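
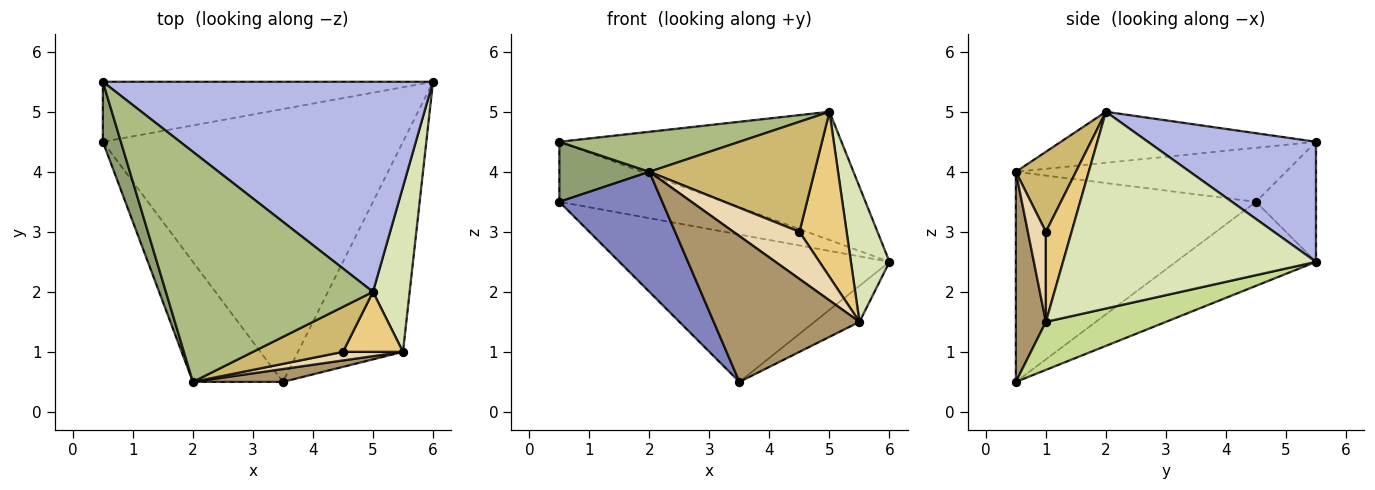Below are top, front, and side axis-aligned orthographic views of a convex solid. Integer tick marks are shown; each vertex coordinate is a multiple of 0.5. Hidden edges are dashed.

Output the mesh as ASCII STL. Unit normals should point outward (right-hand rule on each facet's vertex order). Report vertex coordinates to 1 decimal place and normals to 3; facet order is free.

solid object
 facet normal -0.239 0.461 -0.854
  outer loop
   vertex 3.5 0.5 0.5
   vertex 0.5 4.5 3.5
   vertex 6.0 5.5 2.5
  endloop
 endfacet
 facet normal -0.855 -0.367 -0.367
  outer loop
   vertex 2.0 0.5 4.0
   vertex 0.5 4.5 3.5
   vertex 3.5 0.5 0.5
  endloop
 endfacet
 facet normal -0.249 0.685 -0.685
  outer loop
   vertex 0.5 5.5 4.5
   vertex 6.0 5.5 2.5
   vertex 0.5 4.5 3.5
  endloop
 endfacet
 facet normal 0.296 0.498 0.815
  outer loop
   vertex 0.5 5.5 4.5
   vertex 5.0 2.0 5.0
   vertex 6.0 5.5 2.5
  endloop
 endfacet
 facet normal -0.905 -0.302 0.302
  outer loop
   vertex 0.5 5.5 4.5
   vertex 0.5 4.5 3.5
   vertex 2.0 0.5 4.0
  endloop
 endfacet
 facet normal -0.236 -0.167 0.957
  outer loop
   vertex 0.5 5.5 4.5
   vertex 2.0 0.5 4.0
   vertex 5.0 2.0 5.0
  endloop
 endfacet
 facet normal 0.411 0.154 -0.899
  outer loop
   vertex 5.5 1.0 1.5
   vertex 3.5 0.5 0.5
   vertex 6.0 5.5 2.5
  endloop
 endfacet
 facet normal 0.972 -0.148 0.181
  outer loop
   vertex 5.5 1.0 1.5
   vertex 6.0 5.5 2.5
   vertex 5.0 2.0 5.0
  endloop
 endfacet
 facet normal 0.201 -0.976 0.086
  outer loop
   vertex 5.5 1.0 1.5
   vertex 2.0 0.5 4.0
   vertex 3.5 0.5 0.5
  endloop
 endfacet
 facet normal 0.319 -0.877 0.359
  outer loop
   vertex 4.5 1.0 3.0
   vertex 5.0 2.0 5.0
   vertex 2.0 0.5 4.0
  endloop
 endfacet
 facet normal 0.456 -0.836 0.304
  outer loop
   vertex 4.5 1.0 3.0
   vertex 5.5 1.0 1.5
   vertex 5.0 2.0 5.0
  endloop
 endfacet
 facet normal 0.259 -0.950 0.173
  outer loop
   vertex 4.5 1.0 3.0
   vertex 2.0 0.5 4.0
   vertex 5.5 1.0 1.5
  endloop
 endfacet
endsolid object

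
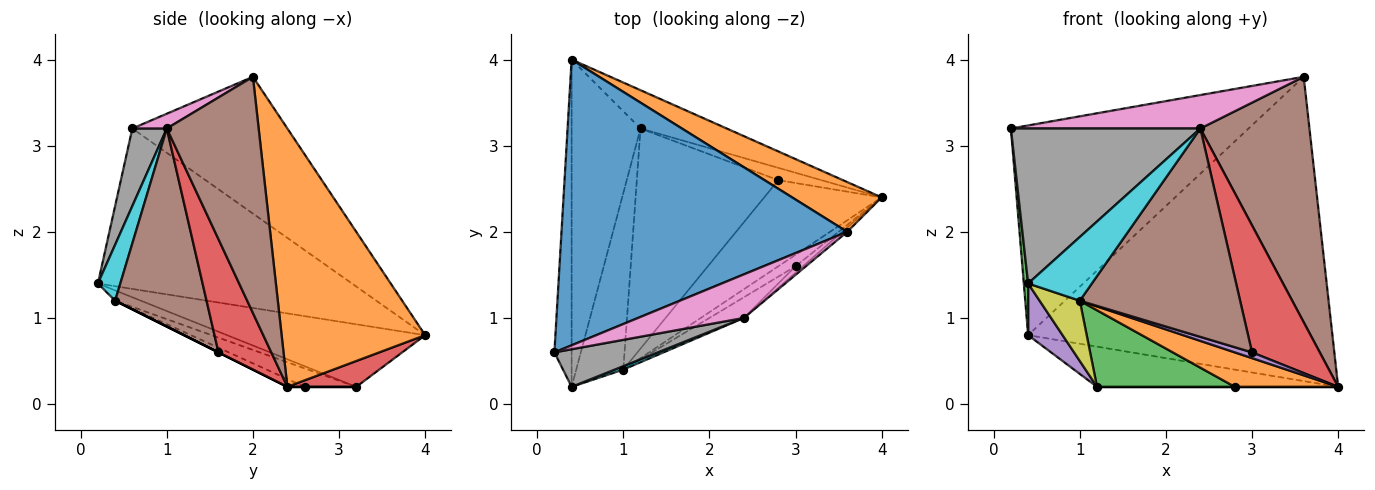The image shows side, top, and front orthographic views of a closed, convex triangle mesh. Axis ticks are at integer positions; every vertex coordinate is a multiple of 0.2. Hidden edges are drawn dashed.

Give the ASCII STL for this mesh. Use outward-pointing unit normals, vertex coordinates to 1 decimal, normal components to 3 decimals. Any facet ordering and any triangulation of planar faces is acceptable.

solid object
 facet normal -0.360 0.552 0.752
  outer loop
   vertex 3.6 2.0 3.8
   vertex 0.4 4.0 0.8
   vertex 0.2 0.6 3.2
  endloop
 endfacet
 facet normal 0.422 0.895 0.146
  outer loop
   vertex 3.6 2.0 3.8
   vertex 4.0 2.4 0.2
   vertex 0.4 4.0 0.8
  endloop
 endfacet
 facet normal -0.994 -0.017 -0.107
  outer loop
   vertex 0.4 0.2 1.4
   vertex 0.2 0.6 3.2
   vertex 0.4 4.0 0.8
  endloop
 endfacet
 facet normal 0.203 0.709 -0.675
  outer loop
   vertex 1.2 3.2 0.2
   vertex 0.4 4.0 0.8
   vertex 4.0 2.4 0.2
  endloop
 endfacet
 facet normal -0.668 -0.116 -0.735
  outer loop
   vertex 1.2 3.2 0.2
   vertex 0.4 0.2 1.4
   vertex 0.4 4.0 0.8
  endloop
 endfacet
 facet normal 0.644 -0.765 -0.013
  outer loop
   vertex 2.4 1.0 3.2
   vertex 4.0 2.4 0.2
   vertex 3.6 2.0 3.8
  endloop
 endfacet
 facet normal 0.110 -0.605 0.788
  outer loop
   vertex 2.4 1.0 3.2
   vertex 3.6 2.0 3.8
   vertex 0.2 0.6 3.2
  endloop
 endfacet
 facet normal 0.174 -0.957 0.232
  outer loop
   vertex 2.4 1.0 3.2
   vertex 0.2 0.6 3.2
   vertex 0.4 0.2 1.4
  endloop
 endfacet
 facet normal -0.203 -0.316 -0.927
  outer loop
   vertex 1.0 0.4 1.2
   vertex 0.4 0.2 1.4
   vertex 1.2 3.2 0.2
  endloop
 endfacet
 facet normal 0.331 -0.942 0.051
  outer loop
   vertex 1.0 0.4 1.2
   vertex 2.4 1.0 3.2
   vertex 0.4 0.2 1.4
  endloop
 endfacet
 facet normal 0.000 0.000 -1.000
  outer loop
   vertex 2.8 2.6 0.2
   vertex 1.2 3.2 0.2
   vertex 4.0 2.4 0.2
  endloop
 endfacet
 facet normal -0.062 -0.371 -0.927
  outer loop
   vertex 2.8 2.6 0.2
   vertex 4.0 2.4 0.2
   vertex 1.0 0.4 1.2
  endloop
 endfacet
 facet normal -0.122 -0.326 -0.937
  outer loop
   vertex 2.8 2.6 0.2
   vertex 1.0 0.4 1.2
   vertex 1.2 3.2 0.2
  endloop
 endfacet
 facet normal 0.614 -0.788 -0.040
  outer loop
   vertex 3.0 1.6 0.6
   vertex 4.0 2.4 0.2
   vertex 2.4 1.0 3.2
  endloop
 endfacet
 facet normal 0.000 -0.447 -0.894
  outer loop
   vertex 3.0 1.6 0.6
   vertex 1.0 0.4 1.2
   vertex 4.0 2.4 0.2
  endloop
 endfacet
 facet normal 0.494 -0.865 -0.086
  outer loop
   vertex 3.0 1.6 0.6
   vertex 2.4 1.0 3.2
   vertex 1.0 0.4 1.2
  endloop
 endfacet
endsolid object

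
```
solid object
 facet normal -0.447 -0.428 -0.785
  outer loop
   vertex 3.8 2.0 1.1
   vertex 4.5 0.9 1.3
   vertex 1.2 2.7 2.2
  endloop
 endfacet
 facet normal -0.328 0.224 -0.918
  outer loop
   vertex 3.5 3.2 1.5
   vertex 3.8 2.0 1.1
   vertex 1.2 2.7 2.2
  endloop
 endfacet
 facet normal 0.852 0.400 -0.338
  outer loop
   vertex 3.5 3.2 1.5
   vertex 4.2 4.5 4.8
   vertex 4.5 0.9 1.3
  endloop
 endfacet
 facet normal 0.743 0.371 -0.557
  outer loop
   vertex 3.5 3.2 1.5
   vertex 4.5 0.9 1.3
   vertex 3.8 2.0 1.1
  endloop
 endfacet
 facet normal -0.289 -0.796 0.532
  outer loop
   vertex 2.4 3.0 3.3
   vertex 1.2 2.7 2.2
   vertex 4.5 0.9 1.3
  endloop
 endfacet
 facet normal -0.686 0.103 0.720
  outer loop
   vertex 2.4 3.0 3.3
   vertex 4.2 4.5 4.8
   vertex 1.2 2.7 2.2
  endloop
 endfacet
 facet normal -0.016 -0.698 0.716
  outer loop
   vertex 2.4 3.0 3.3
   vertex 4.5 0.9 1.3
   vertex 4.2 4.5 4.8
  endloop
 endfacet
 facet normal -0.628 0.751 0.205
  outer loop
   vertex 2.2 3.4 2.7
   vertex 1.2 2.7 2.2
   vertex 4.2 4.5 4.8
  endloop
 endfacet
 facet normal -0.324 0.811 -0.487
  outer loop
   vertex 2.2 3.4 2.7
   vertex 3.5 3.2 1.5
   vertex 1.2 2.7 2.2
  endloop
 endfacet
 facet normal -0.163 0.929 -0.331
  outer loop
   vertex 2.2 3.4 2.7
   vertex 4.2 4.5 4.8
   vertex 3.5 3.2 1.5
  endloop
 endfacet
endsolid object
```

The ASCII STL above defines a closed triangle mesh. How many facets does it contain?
10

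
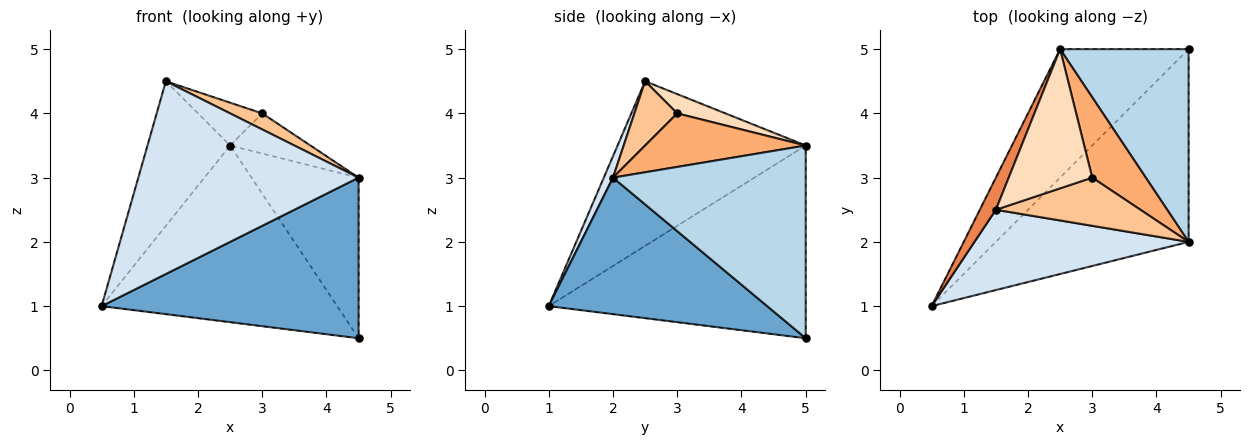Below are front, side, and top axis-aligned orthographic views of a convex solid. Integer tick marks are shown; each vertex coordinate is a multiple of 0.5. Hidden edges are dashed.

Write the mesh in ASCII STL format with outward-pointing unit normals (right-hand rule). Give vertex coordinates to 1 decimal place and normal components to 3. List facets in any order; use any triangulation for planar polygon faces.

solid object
 facet normal 0.478 -0.562 -0.675
  outer loop
   vertex 4.5 5.0 0.5
   vertex 4.5 2.0 3.0
   vertex 0.5 1.0 1.0
  endloop
 endfacet
 facet normal -0.662 0.606 -0.441
  outer loop
   vertex 4.5 5.0 0.5
   vertex 0.5 1.0 1.0
   vertex 2.5 5.0 3.5
  endloop
 endfacet
 facet normal 0.755 0.420 0.504
  outer loop
   vertex 4.5 5.0 0.5
   vertex 2.5 5.0 3.5
   vertex 4.5 2.0 3.0
  endloop
 endfacet
 facet normal 0.038 -0.922 0.384
  outer loop
   vertex 1.5 2.5 4.5
   vertex 0.5 1.0 1.0
   vertex 4.5 2.0 3.0
  endloop
 endfacet
 facet normal -0.912 0.400 0.089
  outer loop
   vertex 1.5 2.5 4.5
   vertex 2.5 5.0 3.5
   vertex 0.5 1.0 1.0
  endloop
 endfacet
 facet normal 0.667 0.333 0.667
  outer loop
   vertex 3.0 3.0 4.0
   vertex 4.5 2.0 3.0
   vertex 2.5 5.0 3.5
  endloop
 endfacet
 facet normal 0.389 -0.291 0.874
  outer loop
   vertex 3.0 3.0 4.0
   vertex 1.5 2.5 4.5
   vertex 4.5 2.0 3.0
  endloop
 endfacet
 facet normal 0.215 0.287 0.933
  outer loop
   vertex 3.0 3.0 4.0
   vertex 2.5 5.0 3.5
   vertex 1.5 2.5 4.5
  endloop
 endfacet
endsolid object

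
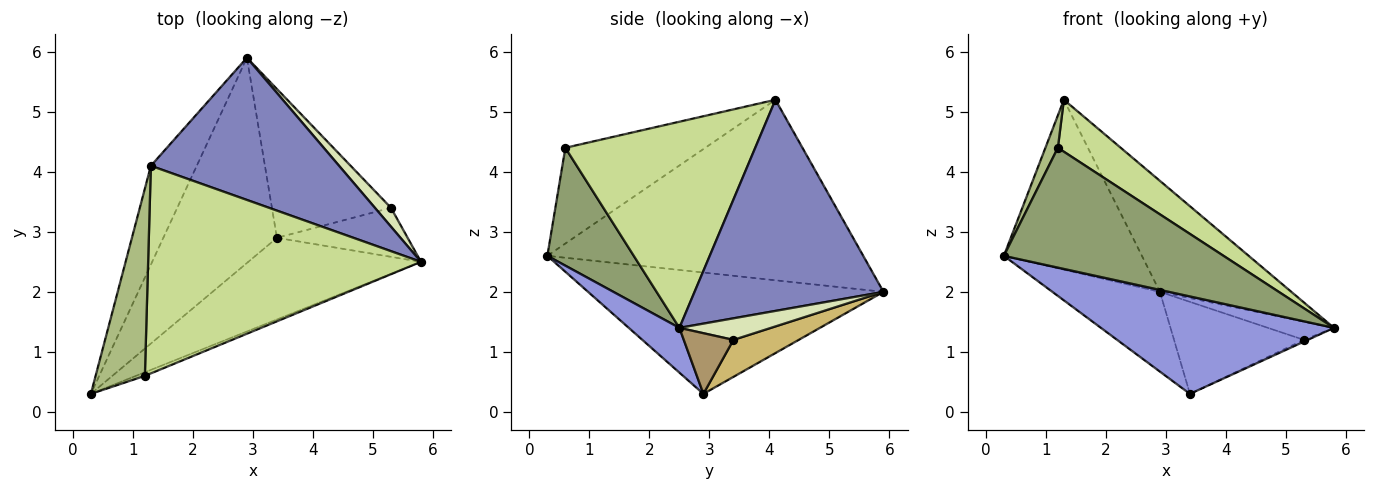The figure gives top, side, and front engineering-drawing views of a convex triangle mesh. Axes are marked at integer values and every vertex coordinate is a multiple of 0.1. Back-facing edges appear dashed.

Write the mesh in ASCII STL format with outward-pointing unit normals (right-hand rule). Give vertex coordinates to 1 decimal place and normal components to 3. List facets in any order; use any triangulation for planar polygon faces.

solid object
 facet normal -0.892 0.390 -0.227
  outer loop
   vertex 1.3 4.1 5.2
   vertex 2.9 5.9 2.0
   vertex 0.3 0.3 2.6
  endloop
 endfacet
 facet normal 0.663 0.461 0.590
  outer loop
   vertex 1.3 4.1 5.2
   vertex 5.8 2.5 1.4
   vertex 2.9 5.9 2.0
  endloop
 endfacet
 facet normal 0.164 -0.756 -0.633
  outer loop
   vertex 3.4 2.9 0.3
   vertex 5.8 2.5 1.4
   vertex 0.3 0.3 2.6
  endloop
 endfacet
 facet normal -0.705 0.257 -0.661
  outer loop
   vertex 3.4 2.9 0.3
   vertex 0.3 0.3 2.6
   vertex 2.9 5.9 2.0
  endloop
 endfacet
 facet normal 0.366 -0.930 -0.028
  outer loop
   vertex 1.2 0.6 4.4
   vertex 0.3 0.3 2.6
   vertex 5.8 2.5 1.4
  endloop
 endfacet
 facet normal -0.886 -0.079 0.456
  outer loop
   vertex 1.2 0.6 4.4
   vertex 1.3 4.1 5.2
   vertex 0.3 0.3 2.6
  endloop
 endfacet
 facet normal 0.591 -0.196 0.782
  outer loop
   vertex 1.2 0.6 4.4
   vertex 5.8 2.5 1.4
   vertex 1.3 4.1 5.2
  endloop
 endfacet
 facet normal 0.694 0.501 0.518
  outer loop
   vertex 5.3 3.4 1.2
   vertex 2.9 5.9 2.0
   vertex 5.8 2.5 1.4
  endloop
 endfacet
 facet normal 0.421 0.032 -0.907
  outer loop
   vertex 5.3 3.4 1.2
   vertex 5.8 2.5 1.4
   vertex 3.4 2.9 0.3
  endloop
 endfacet
 facet normal 0.256 0.509 -0.822
  outer loop
   vertex 5.3 3.4 1.2
   vertex 3.4 2.9 0.3
   vertex 2.9 5.9 2.0
  endloop
 endfacet
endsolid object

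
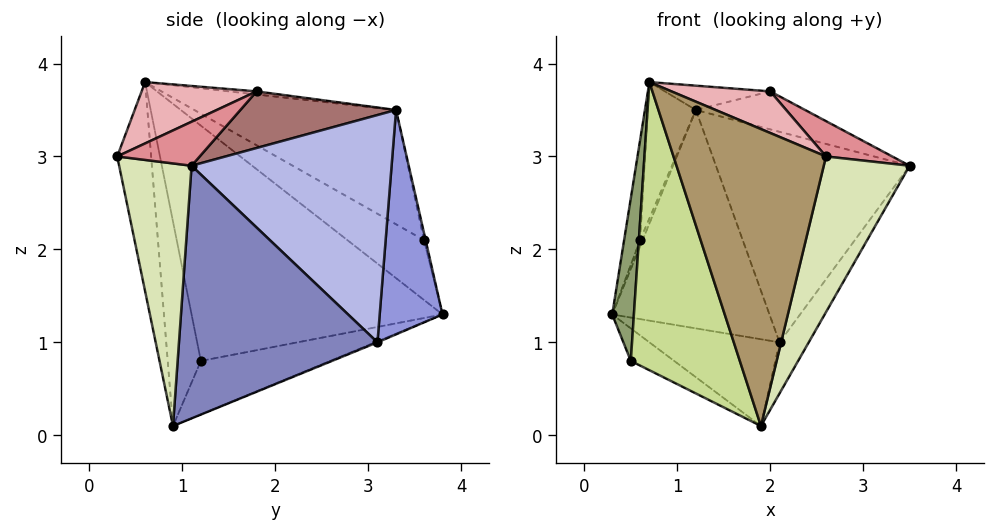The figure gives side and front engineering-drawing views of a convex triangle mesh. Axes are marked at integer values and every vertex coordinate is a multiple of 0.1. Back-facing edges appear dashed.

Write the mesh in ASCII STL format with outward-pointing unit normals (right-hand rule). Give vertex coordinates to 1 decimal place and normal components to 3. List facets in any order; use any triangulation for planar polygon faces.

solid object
 facet normal -0.007 0.379 -0.925
  outer loop
   vertex 2.1 3.1 1.0
   vertex 1.9 0.9 0.1
   vertex 0.3 3.8 1.3
  endloop
 endfacet
 facet normal 0.857 0.126 -0.499
  outer loop
   vertex 2.1 3.1 1.0
   vertex 3.5 1.1 2.9
   vertex 1.9 0.9 0.1
  endloop
 endfacet
 facet normal 0.370 0.927 0.059
  outer loop
   vertex 2.1 3.1 1.0
   vertex 0.3 3.8 1.3
   vertex 1.2 3.3 3.5
  endloop
 endfacet
 facet normal 0.704 0.682 0.199
  outer loop
   vertex 2.1 3.1 1.0
   vertex 1.2 3.3 3.5
   vertex 3.5 1.1 2.9
  endloop
 endfacet
 facet normal -0.995 -0.086 0.049
  outer loop
   vertex 0.5 1.2 0.8
   vertex 0.7 0.6 3.8
   vertex 0.3 3.8 1.3
  endloop
 endfacet
 facet normal -0.419 0.140 -0.897
  outer loop
   vertex 0.5 1.2 0.8
   vertex 0.3 3.8 1.3
   vertex 1.9 0.9 0.1
  endloop
 endfacet
 facet normal -0.287 -0.943 -0.169
  outer loop
   vertex 0.5 1.2 0.8
   vertex 1.9 0.9 0.1
   vertex 0.7 0.6 3.8
  endloop
 endfacet
 facet normal 0.615 -0.729 -0.299
  outer loop
   vertex 2.6 0.3 3.0
   vertex 1.9 0.9 0.1
   vertex 3.5 1.1 2.9
  endloop
 endfacet
 facet normal -0.215 -0.965 -0.148
  outer loop
   vertex 2.6 0.3 3.0
   vertex 0.7 0.6 3.8
   vertex 1.9 0.9 0.1
  endloop
 endfacet
 facet normal -0.903 0.189 0.386
  outer loop
   vertex 0.6 3.6 2.1
   vertex 0.3 3.8 1.3
   vertex 0.7 0.6 3.8
  endloop
 endfacet
 facet normal -0.512 0.768 0.384
  outer loop
   vertex 0.6 3.6 2.1
   vertex 1.2 3.3 3.5
   vertex 0.3 3.8 1.3
  endloop
 endfacet
 facet normal -0.881 0.210 0.423
  outer loop
   vertex 0.6 3.6 2.1
   vertex 0.7 0.6 3.8
   vertex 1.2 3.3 3.5
  endloop
 endfacet
 facet normal 0.570 0.400 0.718
  outer loop
   vertex 2.0 1.8 3.7
   vertex 3.5 1.1 2.9
   vertex 1.2 3.3 3.5
  endloop
 endfacet
 facet normal -0.031 0.116 0.993
  outer loop
   vertex 2.0 1.8 3.7
   vertex 1.2 3.3 3.5
   vertex 0.7 0.6 3.8
  endloop
 endfacet
 facet normal 0.347 -0.279 0.895
  outer loop
   vertex 2.0 1.8 3.7
   vertex 2.6 0.3 3.0
   vertex 3.5 1.1 2.9
  endloop
 endfacet
 facet normal 0.333 -0.286 0.898
  outer loop
   vertex 2.0 1.8 3.7
   vertex 0.7 0.6 3.8
   vertex 2.6 0.3 3.0
  endloop
 endfacet
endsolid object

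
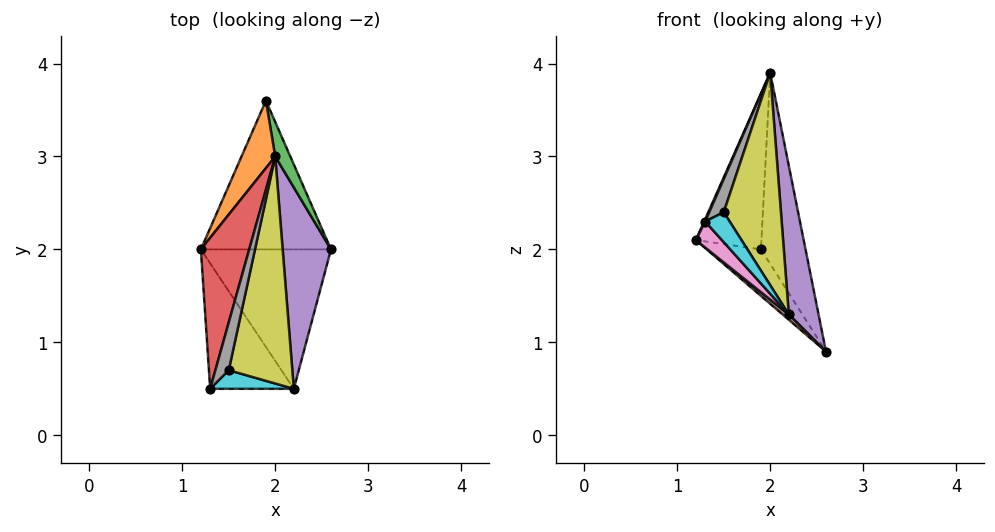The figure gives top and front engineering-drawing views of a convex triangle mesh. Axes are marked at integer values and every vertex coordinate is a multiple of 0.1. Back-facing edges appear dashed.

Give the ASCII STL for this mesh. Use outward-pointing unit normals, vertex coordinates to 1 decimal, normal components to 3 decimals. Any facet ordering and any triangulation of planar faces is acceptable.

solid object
 facet normal -0.633 0.231 -0.739
  outer loop
   vertex 1.9 3.6 2.0
   vertex 2.6 2.0 0.9
   vertex 1.2 2.0 2.1
  endloop
 endfacet
 facet normal -0.898 0.404 0.175
  outer loop
   vertex 2.0 3.0 3.9
   vertex 1.9 3.6 2.0
   vertex 1.2 2.0 2.1
  endloop
 endfacet
 facet normal 0.930 0.362 0.065
  outer loop
   vertex 2.0 3.0 3.9
   vertex 2.6 2.0 0.9
   vertex 1.9 3.6 2.0
  endloop
 endfacet
 facet normal -0.912 -0.006 0.409
  outer loop
   vertex 1.3 0.5 2.3
   vertex 2.0 3.0 3.9
   vertex 1.2 2.0 2.1
  endloop
 endfacet
 facet normal 0.950 -0.186 0.252
  outer loop
   vertex 2.2 0.5 1.3
   vertex 2.6 2.0 0.9
   vertex 2.0 3.0 3.9
  endloop
 endfacet
 facet normal -0.651 -0.029 -0.759
  outer loop
   vertex 2.2 0.5 1.3
   vertex 1.2 2.0 2.1
   vertex 2.6 2.0 0.9
  endloop
 endfacet
 facet normal -0.736 -0.137 -0.663
  outer loop
   vertex 2.2 0.5 1.3
   vertex 1.3 0.5 2.3
   vertex 1.2 2.0 2.1
  endloop
 endfacet
 facet normal 0.158 -0.563 0.811
  outer loop
   vertex 1.5 0.7 2.4
   vertex 2.0 3.0 3.9
   vertex 1.3 0.5 2.3
  endloop
 endfacet
 facet normal 0.690 -0.495 0.529
  outer loop
   vertex 1.5 0.7 2.4
   vertex 2.2 0.5 1.3
   vertex 2.0 3.0 3.9
  endloop
 endfacet
 facet normal 0.506 -0.733 0.455
  outer loop
   vertex 1.5 0.7 2.4
   vertex 1.3 0.5 2.3
   vertex 2.2 0.5 1.3
  endloop
 endfacet
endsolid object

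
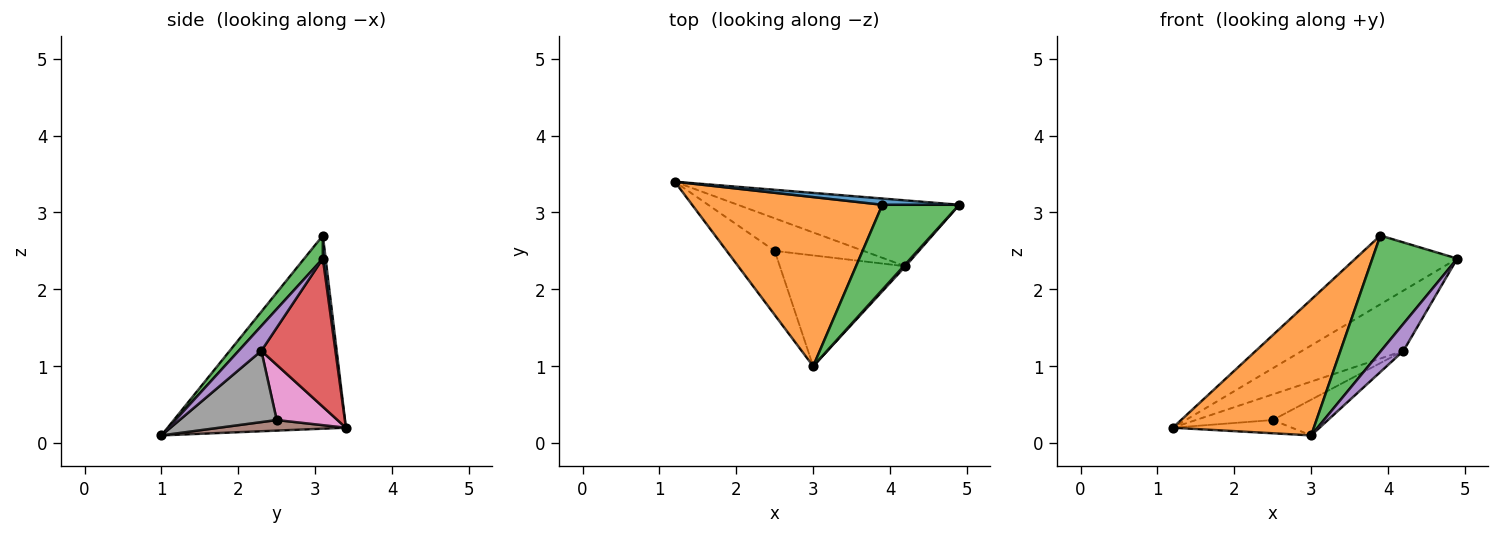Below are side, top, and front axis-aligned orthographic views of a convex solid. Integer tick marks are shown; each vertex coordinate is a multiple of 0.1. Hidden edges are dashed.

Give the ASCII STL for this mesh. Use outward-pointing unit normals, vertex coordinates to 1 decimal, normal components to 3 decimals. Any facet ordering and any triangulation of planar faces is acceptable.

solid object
 facet normal 0.027 0.996 0.090
  outer loop
   vertex 3.9 3.1 2.7
   vertex 4.9 3.1 2.4
   vertex 1.2 3.4 0.2
  endloop
 endfacet
 facet normal -0.621 -0.491 0.611
  outer loop
   vertex 3.9 3.1 2.7
   vertex 1.2 3.4 0.2
   vertex 3.0 1.0 0.1
  endloop
 endfacet
 facet normal 0.174 -0.795 0.581
  outer loop
   vertex 3.9 3.1 2.7
   vertex 3.0 1.0 0.1
   vertex 4.9 3.1 2.4
  endloop
 endfacet
 facet normal 0.443 0.605 -0.662
  outer loop
   vertex 4.2 2.3 1.2
   vertex 1.2 3.4 0.2
   vertex 4.9 3.1 2.4
  endloop
 endfacet
 facet normal 0.711 -0.701 0.052
  outer loop
   vertex 4.2 2.3 1.2
   vertex 4.9 3.1 2.4
   vertex 3.0 1.0 0.1
  endloop
 endfacet
 facet normal 0.211 0.198 -0.957
  outer loop
   vertex 2.5 2.5 0.3
   vertex 3.0 1.0 0.1
   vertex 1.2 3.4 0.2
  endloop
 endfacet
 facet normal 0.439 0.556 -0.706
  outer loop
   vertex 2.5 2.5 0.3
   vertex 1.2 3.4 0.2
   vertex 4.2 2.3 1.2
  endloop
 endfacet
 facet normal 0.475 0.270 -0.837
  outer loop
   vertex 2.5 2.5 0.3
   vertex 4.2 2.3 1.2
   vertex 3.0 1.0 0.1
  endloop
 endfacet
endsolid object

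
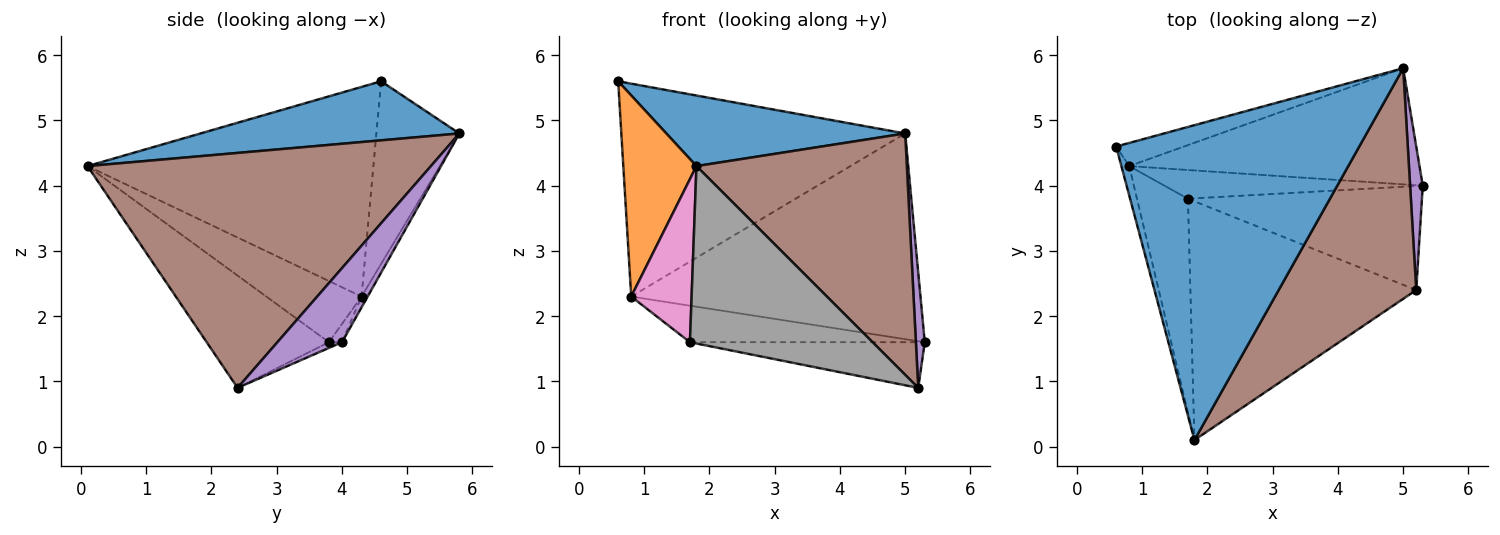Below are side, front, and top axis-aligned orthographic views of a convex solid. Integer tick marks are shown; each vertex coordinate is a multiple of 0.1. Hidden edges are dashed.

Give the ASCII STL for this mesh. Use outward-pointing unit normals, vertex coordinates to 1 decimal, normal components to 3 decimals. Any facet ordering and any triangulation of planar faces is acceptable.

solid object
 facet normal 0.231 -0.213 0.949
  outer loop
   vertex 5.0 5.8 4.8
   vertex 0.6 4.6 5.6
   vertex 1.8 0.1 4.3
  endloop
 endfacet
 facet normal -0.968 -0.248 -0.036
  outer loop
   vertex 0.8 4.3 2.3
   vertex 1.8 0.1 4.3
   vertex 0.6 4.6 5.6
  endloop
 endfacet
 facet normal -0.279 0.955 -0.104
  outer loop
   vertex 0.8 4.3 2.3
   vertex 0.6 4.6 5.6
   vertex 5.0 5.8 4.8
  endloop
 endfacet
 facet normal -0.018 0.871 -0.491
  outer loop
   vertex 0.8 4.3 2.3
   vertex 5.0 5.8 4.8
   vertex 5.3 4.0 1.6
  endloop
 endfacet
 facet normal 0.977 -0.134 0.167
  outer loop
   vertex 5.2 2.4 0.9
   vertex 5.3 4.0 1.6
   vertex 5.0 5.8 4.8
  endloop
 endfacet
 facet normal 0.763 -0.467 0.447
  outer loop
   vertex 5.2 2.4 0.9
   vertex 5.0 5.8 4.8
   vertex 1.8 0.1 4.3
  endloop
 endfacet
 facet normal -0.691 -0.438 -0.575
  outer loop
   vertex 1.7 3.8 1.6
   vertex 1.8 0.1 4.3
   vertex 0.8 4.3 2.3
  endloop
 endfacet
 facet normal -0.371 -0.554 -0.745
  outer loop
   vertex 1.7 3.8 1.6
   vertex 5.2 2.4 0.9
   vertex 1.8 0.1 4.3
  endloop
 endfacet
 facet normal -0.044 0.786 -0.617
  outer loop
   vertex 1.7 3.8 1.6
   vertex 0.8 4.3 2.3
   vertex 5.3 4.0 1.6
  endloop
 endfacet
 facet normal -0.022 0.402 -0.915
  outer loop
   vertex 1.7 3.8 1.6
   vertex 5.3 4.0 1.6
   vertex 5.2 2.4 0.9
  endloop
 endfacet
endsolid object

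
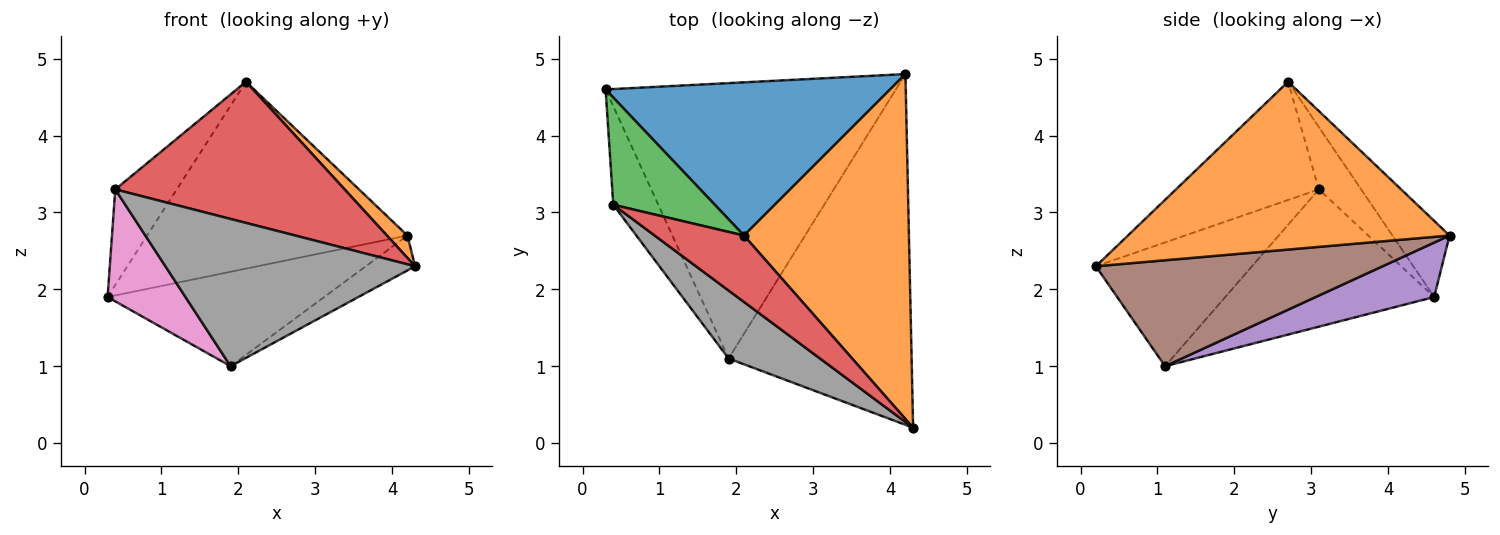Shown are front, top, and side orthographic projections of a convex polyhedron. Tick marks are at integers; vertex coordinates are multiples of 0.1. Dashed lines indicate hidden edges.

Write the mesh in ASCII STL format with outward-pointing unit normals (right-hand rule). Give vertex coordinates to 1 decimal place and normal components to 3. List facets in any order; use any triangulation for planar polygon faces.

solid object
 facet normal -0.167 0.763 0.625
  outer loop
   vertex 2.1 2.7 4.7
   vertex 4.2 4.8 2.7
   vertex 0.3 4.6 1.9
  endloop
 endfacet
 facet normal 0.712 -0.045 0.700
  outer loop
   vertex 2.1 2.7 4.7
   vertex 4.3 0.2 2.3
   vertex 4.2 4.8 2.7
  endloop
 endfacet
 facet normal -0.416 0.605 0.678
  outer loop
   vertex 0.4 3.1 3.3
   vertex 2.1 2.7 4.7
   vertex 0.3 4.6 1.9
  endloop
 endfacet
 facet normal -0.491 -0.788 0.371
  outer loop
   vertex 0.4 3.1 3.3
   vertex 4.3 0.2 2.3
   vertex 2.1 2.7 4.7
  endloop
 endfacet
 facet normal 0.175 0.319 -0.931
  outer loop
   vertex 1.9 1.1 1.0
   vertex 0.3 4.6 1.9
   vertex 4.2 4.8 2.7
  endloop
 endfacet
 facet normal 0.499 0.086 -0.862
  outer loop
   vertex 1.9 1.1 1.0
   vertex 4.2 4.8 2.7
   vertex 4.3 0.2 2.3
  endloop
 endfacet
 facet normal -0.896 -0.334 -0.294
  outer loop
   vertex 1.9 1.1 1.0
   vertex 0.4 3.1 3.3
   vertex 0.3 4.6 1.9
  endloop
 endfacet
 facet normal -0.494 -0.790 0.365
  outer loop
   vertex 1.9 1.1 1.0
   vertex 4.3 0.2 2.3
   vertex 0.4 3.1 3.3
  endloop
 endfacet
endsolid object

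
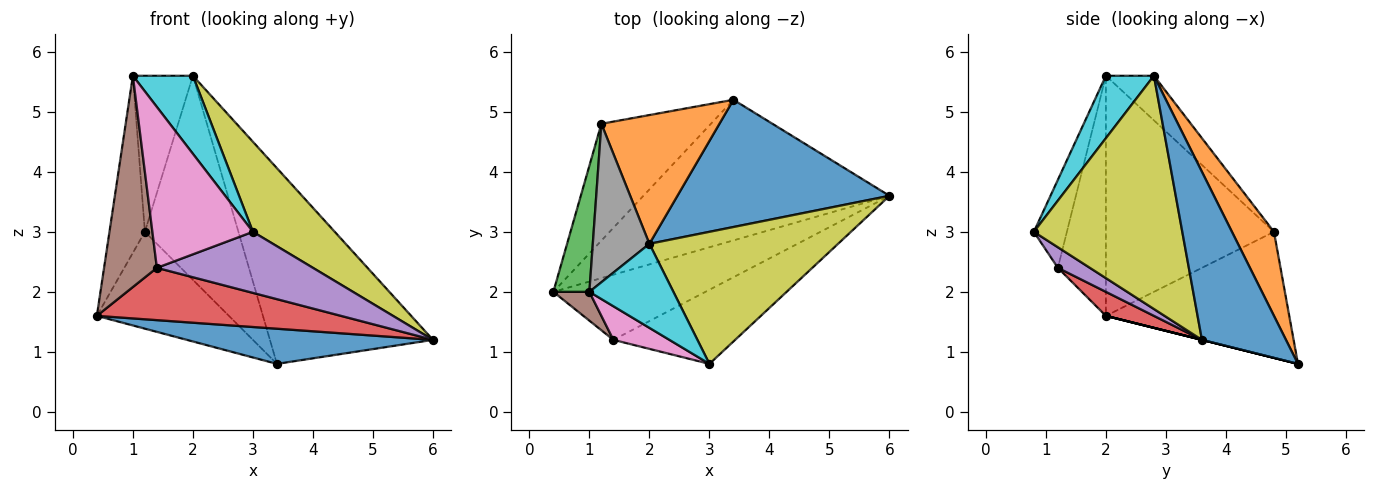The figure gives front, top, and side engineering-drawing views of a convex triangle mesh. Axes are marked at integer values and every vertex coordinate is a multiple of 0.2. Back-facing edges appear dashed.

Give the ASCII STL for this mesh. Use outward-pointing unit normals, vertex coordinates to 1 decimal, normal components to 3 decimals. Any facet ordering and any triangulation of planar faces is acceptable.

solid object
 facet normal 0.000 -0.243 -0.970
  outer loop
   vertex 3.4 5.2 0.8
   vertex 6.0 3.6 1.2
   vertex 0.4 2.0 1.6
  endloop
 endfacet
 facet normal -0.663 0.478 -0.576
  outer loop
   vertex 1.2 4.8 3.0
   vertex 3.4 5.2 0.8
   vertex 0.4 2.0 1.6
  endloop
 endfacet
 facet normal -0.968 0.204 0.145
  outer loop
   vertex 1.2 4.8 3.0
   vertex 0.4 2.0 1.6
   vertex 1.0 2.0 5.6
  endloop
 endfacet
 facet normal 0.122 -0.621 -0.774
  outer loop
   vertex 1.4 1.2 2.4
   vertex 0.4 2.0 1.6
   vertex 6.0 3.6 1.2
  endloop
 endfacet
 facet normal 0.129 -0.631 -0.765
  outer loop
   vertex 1.4 1.2 2.4
   vertex 6.0 3.6 1.2
   vertex 3.0 0.8 3.0
  endloop
 endfacet
 facet normal -0.669 -0.736 0.100
  outer loop
   vertex 1.4 1.2 2.4
   vertex 1.0 2.0 5.6
   vertex 0.4 2.0 1.6
  endloop
 endfacet
 facet normal -0.306 -0.932 0.195
  outer loop
   vertex 1.4 1.2 2.4
   vertex 3.0 0.8 3.0
   vertex 1.0 2.0 5.6
  endloop
 endfacet
 facet normal -0.489 0.612 0.621
  outer loop
   vertex 2.0 2.8 5.6
   vertex 1.2 4.8 3.0
   vertex 1.0 2.0 5.6
  endloop
 endfacet
 facet normal 0.715 -0.394 0.578
  outer loop
   vertex 2.0 2.8 5.6
   vertex 3.0 0.8 3.0
   vertex 6.0 3.6 1.2
  endloop
 endfacet
 facet normal 0.478 -0.598 0.644
  outer loop
   vertex 2.0 2.8 5.6
   vertex 1.0 2.0 5.6
   vertex 3.0 0.8 3.0
  endloop
 endfacet
 facet normal 0.397 0.770 0.500
  outer loop
   vertex 2.0 2.8 5.6
   vertex 6.0 3.6 1.2
   vertex 3.4 5.2 0.8
  endloop
 endfacet
 facet normal 0.355 0.791 0.499
  outer loop
   vertex 2.0 2.8 5.6
   vertex 3.4 5.2 0.8
   vertex 1.2 4.8 3.0
  endloop
 endfacet
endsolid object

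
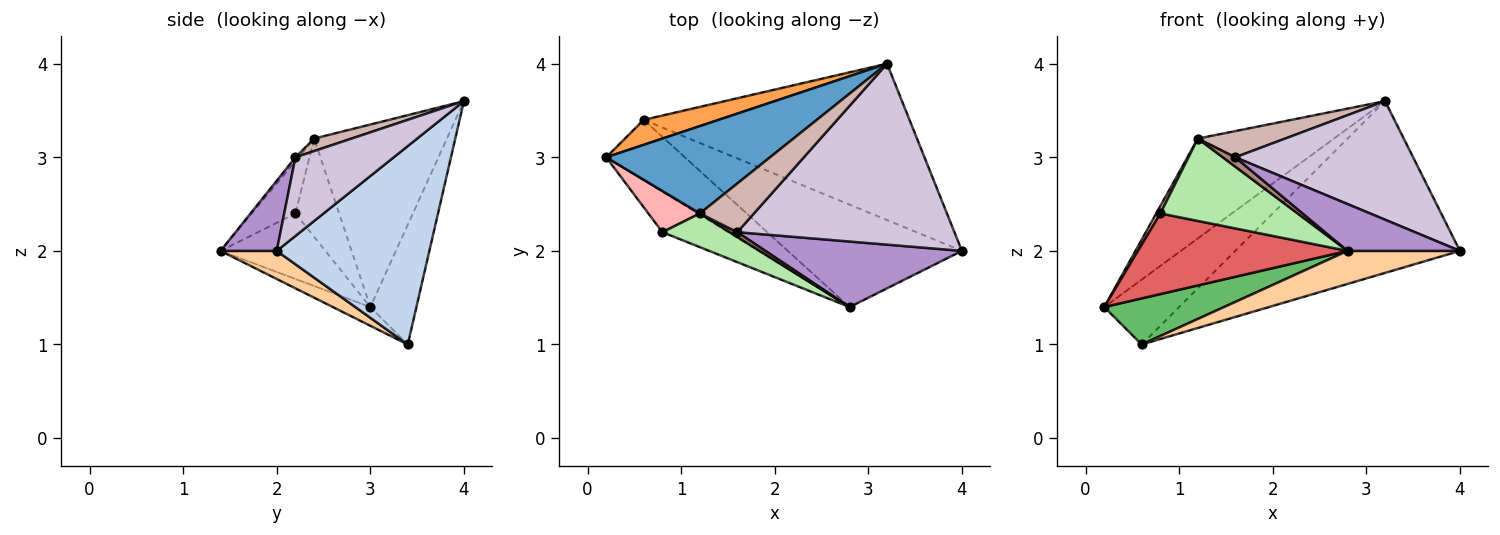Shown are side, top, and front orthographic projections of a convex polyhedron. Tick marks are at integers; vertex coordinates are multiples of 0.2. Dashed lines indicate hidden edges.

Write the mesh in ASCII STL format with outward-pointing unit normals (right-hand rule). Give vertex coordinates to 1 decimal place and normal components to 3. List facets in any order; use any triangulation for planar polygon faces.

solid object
 facet normal -0.592 0.607 0.531
  outer loop
   vertex 1.2 2.4 3.2
   vertex 3.2 4.0 3.6
   vertex 0.2 3.0 1.4
  endloop
 endfacet
 facet normal 0.449 0.661 -0.601
  outer loop
   vertex 0.6 3.4 1.0
   vertex 3.2 4.0 3.6
   vertex 4.0 2.0 2.0
  endloop
 endfacet
 facet normal -0.498 0.809 0.311
  outer loop
   vertex 0.6 3.4 1.0
   vertex 0.2 3.0 1.4
   vertex 3.2 4.0 3.6
  endloop
 endfacet
 facet normal 0.152 -0.303 -0.941
  outer loop
   vertex 0.6 3.4 1.0
   vertex 4.0 2.0 2.0
   vertex 2.8 1.4 2.0
  endloop
 endfacet
 facet normal -0.186 -0.595 -0.782
  outer loop
   vertex 0.6 3.4 1.0
   vertex 2.8 1.4 2.0
   vertex 0.2 3.0 1.4
  endloop
 endfacet
 facet normal -0.282 -0.888 0.363
  outer loop
   vertex 0.8 2.2 2.4
   vertex 2.8 1.4 2.0
   vertex 1.2 2.4 3.2
  endloop
 endfacet
 facet normal -0.408 -0.816 -0.408
  outer loop
   vertex 0.8 2.2 2.4
   vertex 0.2 3.0 1.4
   vertex 2.8 1.4 2.0
  endloop
 endfacet
 facet normal -0.883 -0.084 0.462
  outer loop
   vertex 0.8 2.2 2.4
   vertex 1.2 2.4 3.2
   vertex 0.2 3.0 1.4
  endloop
 endfacet
 facet normal 0.279 -0.558 0.781
  outer loop
   vertex 1.6 2.2 3.0
   vertex 2.8 1.4 2.0
   vertex 4.0 2.0 2.0
  endloop
 endfacet
 facet normal 0.290 -0.524 0.801
  outer loop
   vertex 1.6 2.2 3.0
   vertex 4.0 2.0 2.0
   vertex 3.2 4.0 3.6
  endloop
 endfacet
 facet normal -0.218 -0.873 0.436
  outer loop
   vertex 1.6 2.2 3.0
   vertex 1.2 2.4 3.2
   vertex 2.8 1.4 2.0
  endloop
 endfacet
 facet normal 0.199 -0.465 0.863
  outer loop
   vertex 1.6 2.2 3.0
   vertex 3.2 4.0 3.6
   vertex 1.2 2.4 3.2
  endloop
 endfacet
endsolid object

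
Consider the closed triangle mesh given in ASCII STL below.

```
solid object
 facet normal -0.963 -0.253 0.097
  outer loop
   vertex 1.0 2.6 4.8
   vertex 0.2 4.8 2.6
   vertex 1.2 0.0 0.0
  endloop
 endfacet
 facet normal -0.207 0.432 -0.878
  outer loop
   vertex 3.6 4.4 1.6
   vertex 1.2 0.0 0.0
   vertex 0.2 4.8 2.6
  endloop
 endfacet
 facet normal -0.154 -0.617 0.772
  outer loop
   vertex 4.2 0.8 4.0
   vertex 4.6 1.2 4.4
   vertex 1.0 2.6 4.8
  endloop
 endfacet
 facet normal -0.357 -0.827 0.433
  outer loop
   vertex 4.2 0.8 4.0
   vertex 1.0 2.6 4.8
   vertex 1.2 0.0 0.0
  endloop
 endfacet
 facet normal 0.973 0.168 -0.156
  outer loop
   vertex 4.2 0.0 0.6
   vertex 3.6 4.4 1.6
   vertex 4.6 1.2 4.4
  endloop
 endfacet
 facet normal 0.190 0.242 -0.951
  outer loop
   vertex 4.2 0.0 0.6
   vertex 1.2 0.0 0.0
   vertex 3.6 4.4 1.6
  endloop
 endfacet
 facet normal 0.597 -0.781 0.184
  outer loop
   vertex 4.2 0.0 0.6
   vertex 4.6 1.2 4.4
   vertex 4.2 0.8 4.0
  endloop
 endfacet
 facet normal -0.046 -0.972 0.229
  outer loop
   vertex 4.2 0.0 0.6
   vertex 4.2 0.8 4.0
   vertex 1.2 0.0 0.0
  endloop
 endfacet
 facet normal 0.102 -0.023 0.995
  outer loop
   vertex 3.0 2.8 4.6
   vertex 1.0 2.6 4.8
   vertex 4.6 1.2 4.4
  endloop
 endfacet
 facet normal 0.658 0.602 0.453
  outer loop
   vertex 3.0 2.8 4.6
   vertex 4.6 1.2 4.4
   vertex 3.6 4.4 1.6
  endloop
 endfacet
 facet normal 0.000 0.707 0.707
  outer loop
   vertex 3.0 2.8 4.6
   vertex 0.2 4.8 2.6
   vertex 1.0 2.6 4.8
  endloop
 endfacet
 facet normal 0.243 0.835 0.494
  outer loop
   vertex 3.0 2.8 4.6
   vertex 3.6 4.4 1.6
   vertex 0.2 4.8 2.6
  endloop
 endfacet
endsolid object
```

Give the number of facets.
12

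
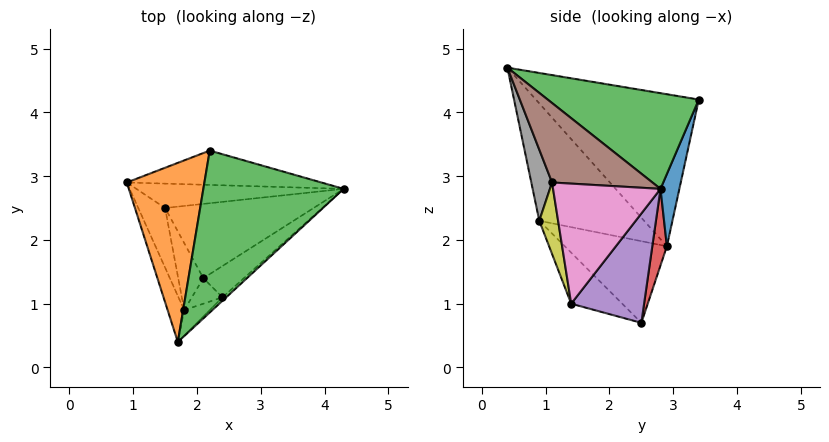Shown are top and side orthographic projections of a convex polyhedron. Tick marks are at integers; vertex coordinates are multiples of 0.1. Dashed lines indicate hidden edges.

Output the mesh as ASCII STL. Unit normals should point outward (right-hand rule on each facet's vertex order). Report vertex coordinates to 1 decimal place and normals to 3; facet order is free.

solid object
 facet normal 0.098 0.960 -0.264
  outer loop
   vertex 2.2 3.4 4.2
   vertex 4.3 2.8 2.8
   vertex 0.9 2.9 1.9
  endloop
 endfacet
 facet normal -0.869 0.219 0.444
  outer loop
   vertex 2.2 3.4 4.2
   vertex 0.9 2.9 1.9
   vertex 1.7 0.4 4.7
  endloop
 endfacet
 facet normal 0.563 0.044 0.825
  outer loop
   vertex 2.2 3.4 4.2
   vertex 1.7 0.4 4.7
   vertex 4.3 2.8 2.8
  endloop
 endfacet
 facet normal 0.100 0.958 -0.270
  outer loop
   vertex 1.5 2.5 0.7
   vertex 0.9 2.9 1.9
   vertex 4.3 2.8 2.8
  endloop
 endfacet
 facet normal 0.590 0.103 -0.801
  outer loop
   vertex 1.5 2.5 0.7
   vertex 4.3 2.8 2.8
   vertex 2.1 1.4 1.0
  endloop
 endfacet
 facet normal 0.666 -0.746 -0.031
  outer loop
   vertex 2.4 1.1 2.9
   vertex 4.3 2.8 2.8
   vertex 1.7 0.4 4.7
  endloop
 endfacet
 facet normal 0.644 -0.733 -0.218
  outer loop
   vertex 2.4 1.1 2.9
   vertex 2.1 1.4 1.0
   vertex 4.3 2.8 2.8
  endloop
 endfacet
 facet normal 0.455 -0.875 -0.163
  outer loop
   vertex 1.8 0.9 2.3
   vertex 2.4 1.1 2.9
   vertex 1.7 0.4 4.7
  endloop
 endfacet
 facet normal 0.493 -0.844 -0.211
  outer loop
   vertex 1.8 0.9 2.3
   vertex 2.1 1.4 1.0
   vertex 2.4 1.1 2.9
  endloop
 endfacet
 facet normal -0.895 -0.428 -0.126
  outer loop
   vertex 1.8 0.9 2.3
   vertex 1.7 0.4 4.7
   vertex 0.9 2.9 1.9
  endloop
 endfacet
 facet normal -0.853 -0.440 -0.280
  outer loop
   vertex 1.8 0.9 2.3
   vertex 0.9 2.9 1.9
   vertex 1.5 2.5 0.7
  endloop
 endfacet
 facet normal -0.766 -0.521 -0.377
  outer loop
   vertex 1.8 0.9 2.3
   vertex 1.5 2.5 0.7
   vertex 2.1 1.4 1.0
  endloop
 endfacet
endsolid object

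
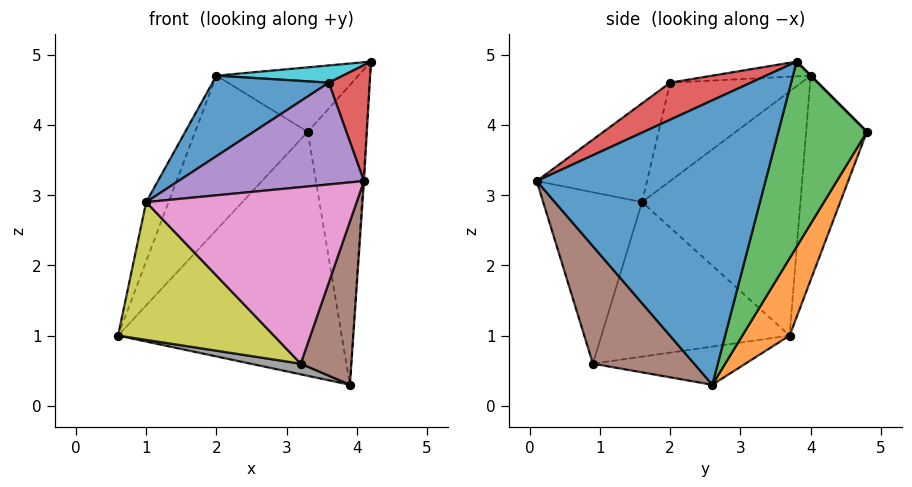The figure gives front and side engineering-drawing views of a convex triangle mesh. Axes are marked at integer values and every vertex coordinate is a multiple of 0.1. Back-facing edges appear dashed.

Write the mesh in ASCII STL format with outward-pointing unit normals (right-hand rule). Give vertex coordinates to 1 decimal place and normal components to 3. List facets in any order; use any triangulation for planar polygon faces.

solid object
 facet normal 0.998 0.003 -0.066
  outer loop
   vertex 3.9 2.6 0.3
   vertex 4.2 3.8 4.9
   vertex 4.1 0.1 3.2
  endloop
 endfacet
 facet normal 0.180 0.852 -0.491
  outer loop
   vertex 3.3 4.8 3.9
   vertex 3.9 2.6 0.3
   vertex 0.6 3.7 1.0
  endloop
 endfacet
 facet normal 0.818 0.541 -0.195
  outer loop
   vertex 3.3 4.8 3.9
   vertex 4.2 3.8 4.9
   vertex 3.9 2.6 0.3
  endloop
 endfacet
 facet normal 0.652 -0.331 0.682
  outer loop
   vertex 3.6 2.0 4.6
   vertex 4.1 0.1 3.2
   vertex 4.2 3.8 4.9
  endloop
 endfacet
 facet normal -0.364 -0.613 0.701
  outer loop
   vertex 3.6 2.0 4.6
   vertex 1.0 1.6 2.9
   vertex 4.1 0.1 3.2
  endloop
 endfacet
 facet normal 0.816 -0.408 -0.408
  outer loop
   vertex 3.2 0.9 0.6
   vertex 3.9 2.6 0.3
   vertex 4.1 0.1 3.2
  endloop
 endfacet
 facet normal -0.422 -0.897 -0.130
  outer loop
   vertex 3.2 0.9 0.6
   vertex 4.1 0.1 3.2
   vertex 1.0 1.6 2.9
  endloop
 endfacet
 facet normal -0.231 -0.076 -0.970
  outer loop
   vertex 3.2 0.9 0.6
   vertex 0.6 3.7 1.0
   vertex 3.9 2.6 0.3
  endloop
 endfacet
 facet normal -0.677 -0.561 -0.477
  outer loop
   vertex 3.2 0.9 0.6
   vertex 1.0 1.6 2.9
   vertex 0.6 3.7 1.0
  endloop
 endfacet
 facet normal -0.102 -0.131 0.986
  outer loop
   vertex 2.0 4.0 4.7
   vertex 3.6 2.0 4.6
   vertex 4.2 3.8 4.9
  endloop
 endfacet
 facet normal -0.456 -0.404 0.793
  outer loop
   vertex 2.0 4.0 4.7
   vertex 1.0 1.6 2.9
   vertex 3.6 2.0 4.6
  endloop
 endfacet
 facet normal 0.000 0.707 0.707
  outer loop
   vertex 2.0 4.0 4.7
   vertex 4.2 3.8 4.9
   vertex 3.3 4.8 3.9
  endloop
 endfacet
 facet normal -0.931 0.132 0.341
  outer loop
   vertex 2.0 4.0 4.7
   vertex 0.6 3.7 1.0
   vertex 1.0 1.6 2.9
  endloop
 endfacet
 facet normal -0.472 0.875 0.108
  outer loop
   vertex 2.0 4.0 4.7
   vertex 3.3 4.8 3.9
   vertex 0.6 3.7 1.0
  endloop
 endfacet
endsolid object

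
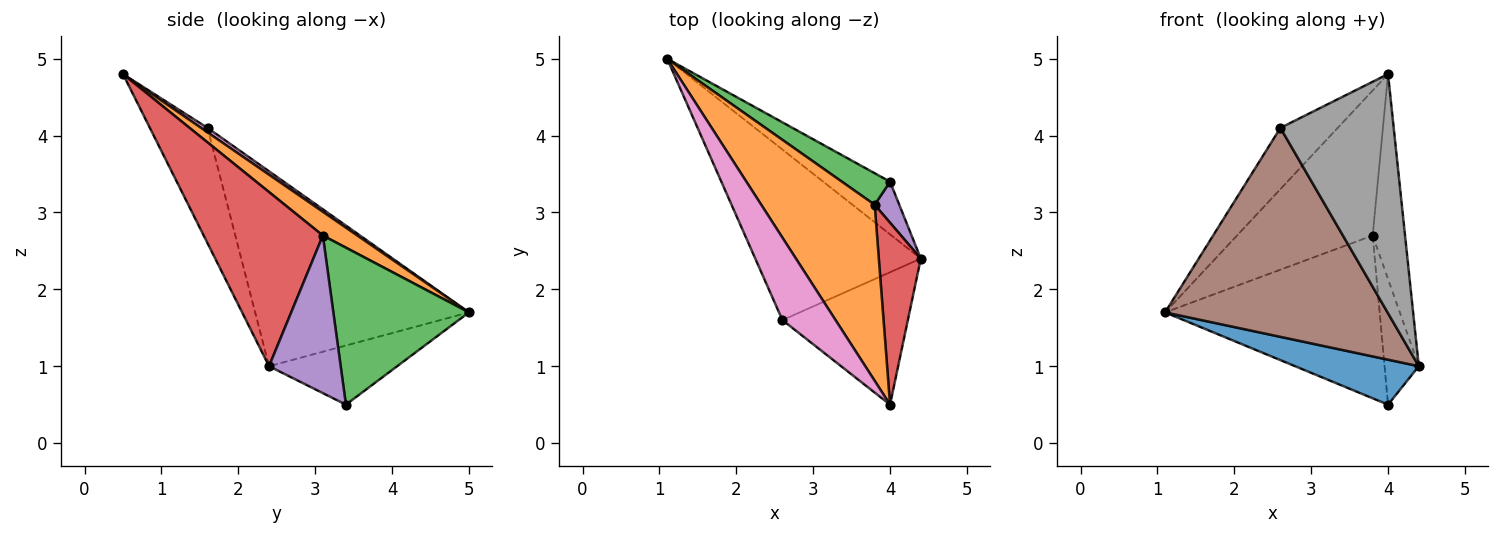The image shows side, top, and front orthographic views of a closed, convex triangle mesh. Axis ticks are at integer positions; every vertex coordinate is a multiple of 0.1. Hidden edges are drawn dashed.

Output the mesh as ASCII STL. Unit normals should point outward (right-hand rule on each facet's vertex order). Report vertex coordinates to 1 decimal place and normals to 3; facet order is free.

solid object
 facet normal -0.558 -0.539 -0.631
  outer loop
   vertex 4.0 3.4 0.5
   vertex 4.4 2.4 1.0
   vertex 1.1 5.0 1.7
  endloop
 endfacet
 facet normal 0.160 0.628 0.762
  outer loop
   vertex 3.8 3.1 2.7
   vertex 1.1 5.0 1.7
   vertex 4.0 0.5 4.8
  endloop
 endfacet
 facet normal 0.527 0.834 0.162
  outer loop
   vertex 3.8 3.1 2.7
   vertex 4.0 3.4 0.5
   vertex 1.1 5.0 1.7
  endloop
 endfacet
 facet normal 0.940 0.255 0.227
  outer loop
   vertex 3.8 3.1 2.7
   vertex 4.0 0.5 4.8
   vertex 4.4 2.4 1.0
  endloop
 endfacet
 facet normal 0.893 0.427 0.139
  outer loop
   vertex 3.8 3.1 2.7
   vertex 4.4 2.4 1.0
   vertex 4.0 3.4 0.5
  endloop
 endfacet
 facet normal -0.597 -0.621 -0.507
  outer loop
   vertex 2.6 1.6 4.1
   vertex 1.1 5.0 1.7
   vertex 4.4 2.4 1.0
  endloop
 endfacet
 facet normal 0.067 0.595 0.801
  outer loop
   vertex 2.6 1.6 4.1
   vertex 4.0 0.5 4.8
   vertex 1.1 5.0 1.7
  endloop
 endfacet
 facet normal -0.407 -0.799 -0.442
  outer loop
   vertex 2.6 1.6 4.1
   vertex 4.4 2.4 1.0
   vertex 4.0 0.5 4.8
  endloop
 endfacet
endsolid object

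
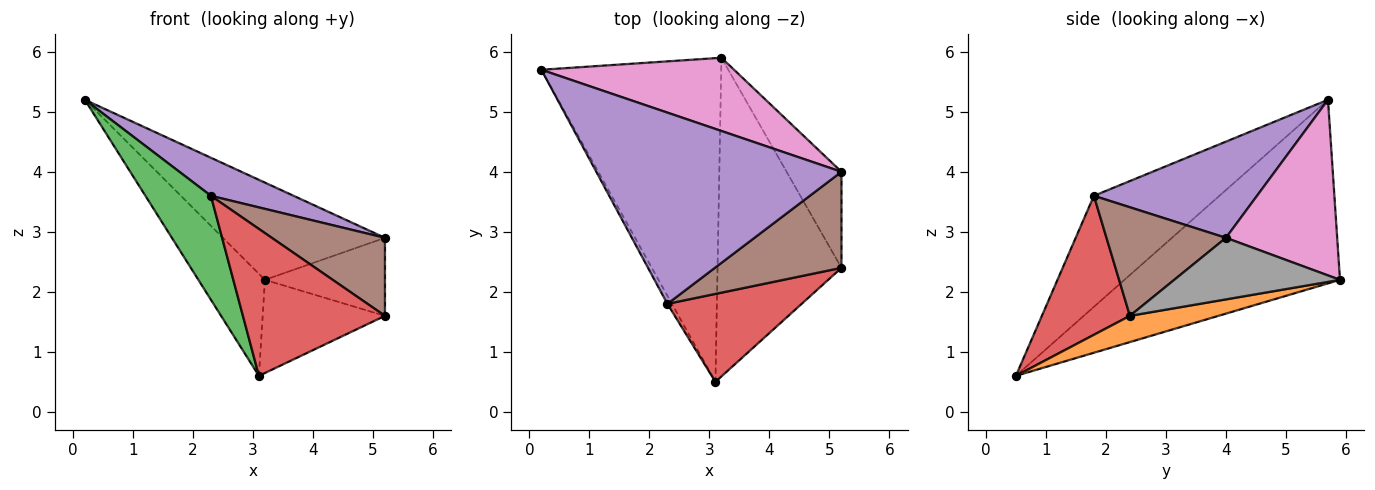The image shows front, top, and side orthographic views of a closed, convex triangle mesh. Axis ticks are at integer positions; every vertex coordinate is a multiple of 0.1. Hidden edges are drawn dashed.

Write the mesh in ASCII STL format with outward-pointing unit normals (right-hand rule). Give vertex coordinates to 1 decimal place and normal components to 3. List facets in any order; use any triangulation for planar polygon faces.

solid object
 facet normal -0.698 0.215 -0.683
  outer loop
   vertex 3.2 5.9 2.2
   vertex 3.1 0.5 0.6
   vertex 0.2 5.7 5.2
  endloop
 endfacet
 facet normal 0.199 0.275 -0.941
  outer loop
   vertex 3.2 5.9 2.2
   vertex 5.2 2.4 1.6
   vertex 3.1 0.5 0.6
  endloop
 endfacet
 facet normal -0.886 -0.462 -0.036
  outer loop
   vertex 2.3 1.8 3.6
   vertex 0.2 5.7 5.2
   vertex 3.1 0.5 0.6
  endloop
 endfacet
 facet normal 0.469 -0.758 0.453
  outer loop
   vertex 2.3 1.8 3.6
   vertex 3.1 0.5 0.6
   vertex 5.2 2.4 1.6
  endloop
 endfacet
 facet normal 0.359 -0.182 0.915
  outer loop
   vertex 5.2 4.0 2.9
   vertex 0.2 5.7 5.2
   vertex 2.3 1.8 3.6
  endloop
 endfacet
 facet normal 0.554 -0.525 0.646
  outer loop
   vertex 5.2 4.0 2.9
   vertex 2.3 1.8 3.6
   vertex 5.2 2.4 1.6
  endloop
 endfacet
 facet normal 0.481 0.700 0.527
  outer loop
   vertex 5.2 4.0 2.9
   vertex 3.2 5.9 2.2
   vertex 0.2 5.7 5.2
  endloop
 endfacet
 facet normal 0.657 0.476 -0.585
  outer loop
   vertex 5.2 4.0 2.9
   vertex 5.2 2.4 1.6
   vertex 3.2 5.9 2.2
  endloop
 endfacet
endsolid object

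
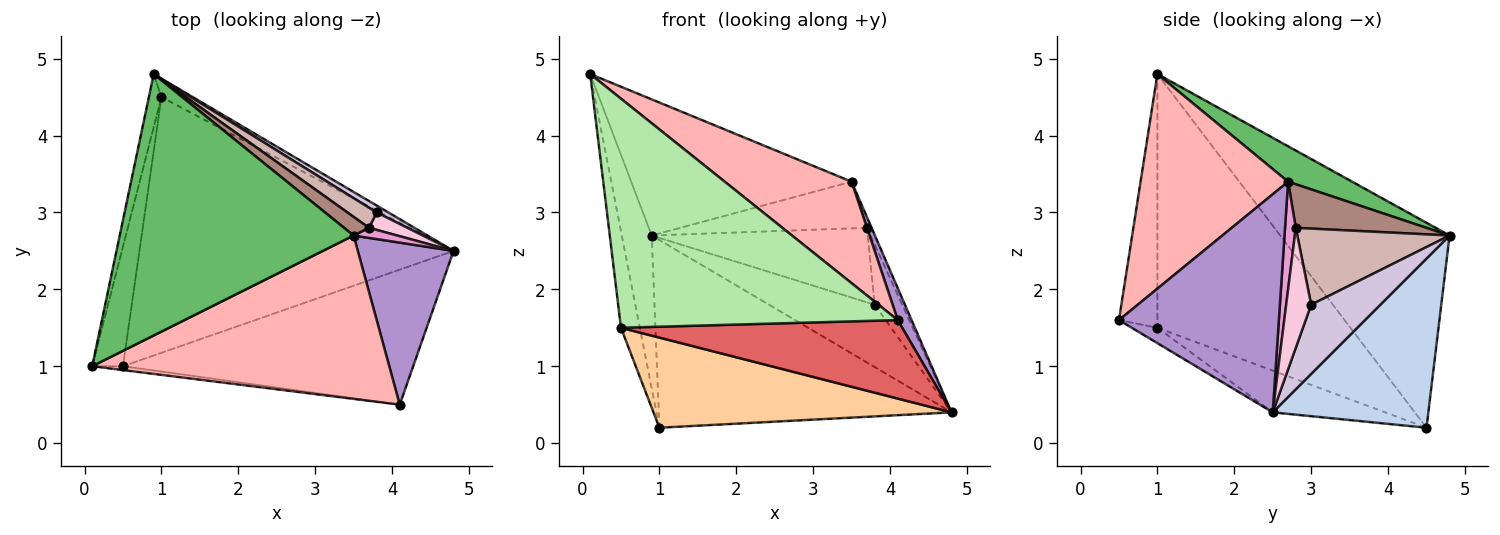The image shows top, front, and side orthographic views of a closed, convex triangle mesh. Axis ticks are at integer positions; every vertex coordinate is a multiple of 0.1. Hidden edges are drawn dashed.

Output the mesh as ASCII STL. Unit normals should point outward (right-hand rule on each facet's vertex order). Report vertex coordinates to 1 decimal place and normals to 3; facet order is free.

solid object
 facet normal -0.983 0.174 -0.060
  outer loop
   vertex 1.0 4.5 0.2
   vertex 0.1 1.0 4.8
   vertex 0.9 4.8 2.7
  endloop
 endfacet
 facet normal 0.468 0.880 -0.087
  outer loop
   vertex 1.0 4.5 0.2
   vertex 0.9 4.8 2.7
   vertex 4.8 2.5 0.4
  endloop
 endfacet
 facet normal -0.988 0.097 -0.120
  outer loop
   vertex 0.5 1.0 1.5
   vertex 0.1 1.0 4.8
   vertex 1.0 4.5 0.2
  endloop
 endfacet
 facet normal -0.124 -0.330 -0.936
  outer loop
   vertex 0.5 1.0 1.5
   vertex 1.0 4.5 0.2
   vertex 4.8 2.5 0.4
  endloop
 endfacet
 facet normal 0.133 0.458 0.879
  outer loop
   vertex 3.5 2.7 3.4
   vertex 0.9 4.8 2.7
   vertex 0.1 1.0 4.8
  endloop
 endfacet
 facet normal -0.137 -0.990 -0.017
  outer loop
   vertex 4.1 0.5 1.6
   vertex 0.1 1.0 4.8
   vertex 0.5 1.0 1.5
  endloop
 endfacet
 facet normal -0.046 -0.502 -0.864
  outer loop
   vertex 4.1 0.5 1.6
   vertex 0.5 1.0 1.5
   vertex 4.8 2.5 0.4
  endloop
 endfacet
 facet normal 0.523 -0.450 0.724
  outer loop
   vertex 4.1 0.5 1.6
   vertex 3.5 2.7 3.4
   vertex 0.1 1.0 4.8
  endloop
 endfacet
 facet normal 0.913 -0.079 0.401
  outer loop
   vertex 4.1 0.5 1.6
   vertex 4.8 2.5 0.4
   vertex 3.5 2.7 3.4
  endloop
 endfacet
 facet normal 0.546 0.833 0.092
  outer loop
   vertex 3.8 3.0 1.8
   vertex 4.8 2.5 0.4
   vertex 0.9 4.8 2.7
  endloop
 endfacet
 facet normal 0.545 0.778 0.311
  outer loop
   vertex 3.7 2.8 2.8
   vertex 0.9 4.8 2.7
   vertex 3.5 2.7 3.4
  endloop
 endfacet
 facet normal 0.562 0.798 0.216
  outer loop
   vertex 3.7 2.8 2.8
   vertex 3.8 3.0 1.8
   vertex 0.9 4.8 2.7
  endloop
 endfacet
 facet normal 0.861 0.369 0.349
  outer loop
   vertex 3.7 2.8 2.8
   vertex 3.5 2.7 3.4
   vertex 4.8 2.5 0.4
  endloop
 endfacet
 facet normal 0.657 0.724 0.211
  outer loop
   vertex 3.7 2.8 2.8
   vertex 4.8 2.5 0.4
   vertex 3.8 3.0 1.8
  endloop
 endfacet
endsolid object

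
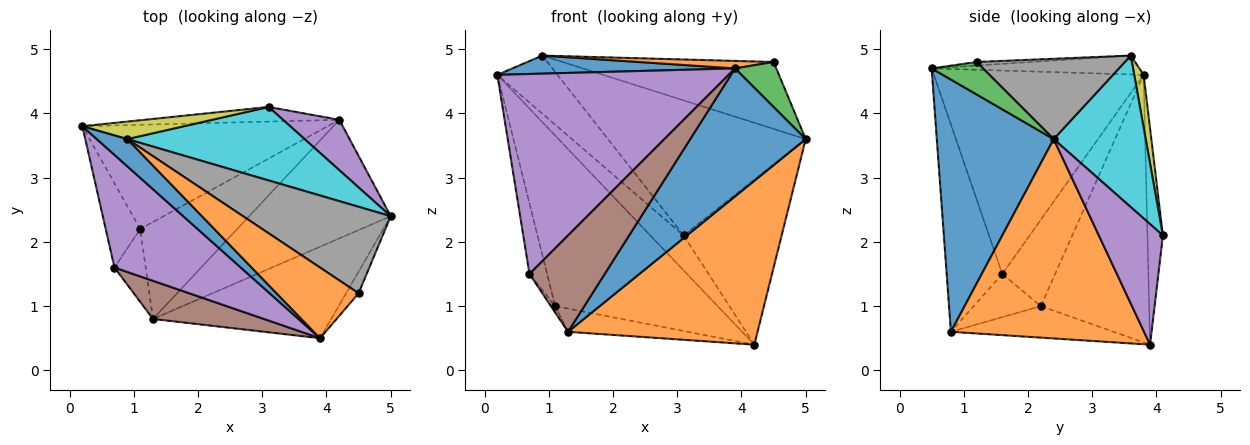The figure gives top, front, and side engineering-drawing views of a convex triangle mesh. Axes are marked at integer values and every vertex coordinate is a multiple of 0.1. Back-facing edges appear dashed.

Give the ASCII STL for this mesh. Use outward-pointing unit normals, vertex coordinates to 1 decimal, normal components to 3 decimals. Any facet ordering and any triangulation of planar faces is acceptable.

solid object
 facet normal 0.636 -0.628 -0.449
  outer loop
   vertex 1.3 0.8 0.6
   vertex 5.0 2.4 3.6
   vertex 3.9 0.5 4.7
  endloop
 endfacet
 facet normal 0.637 -0.625 -0.452
  outer loop
   vertex 1.3 0.8 0.6
   vertex 4.2 3.9 0.4
   vertex 5.0 2.4 3.6
  endloop
 endfacet
 facet normal 0.747 -0.599 -0.288
  outer loop
   vertex 4.5 1.2 4.8
   vertex 3.9 0.5 4.7
   vertex 5.0 2.4 3.6
  endloop
 endfacet
 facet normal -0.393 0.849 -0.354
  outer loop
   vertex 3.1 4.1 2.1
   vertex 4.2 3.9 0.4
   vertex 0.2 3.8 4.6
  endloop
 endfacet
 facet normal 0.530 0.811 0.248
  outer loop
   vertex 3.1 4.1 2.1
   vertex 5.0 2.4 3.6
   vertex 4.2 3.9 0.4
  endloop
 endfacet
 facet normal -0.494 0.742 -0.453
  outer loop
   vertex 1.1 2.2 1.0
   vertex 0.2 3.8 4.6
   vertex 4.2 3.9 0.4
  endloop
 endfacet
 facet normal -0.301 0.222 -0.927
  outer loop
   vertex 1.1 2.2 1.0
   vertex 4.2 3.9 0.4
   vertex 1.3 0.8 0.6
  endloop
 endfacet
 facet normal 0.395 0.562 0.727
  outer loop
   vertex 0.9 3.6 4.9
   vertex 4.5 1.2 4.8
   vertex 5.0 2.4 3.6
  endloop
 endfacet
 facet normal 0.148 0.947 0.286
  outer loop
   vertex 0.9 3.6 4.9
   vertex 3.1 4.1 2.1
   vertex 0.2 3.8 4.6
  endloop
 endfacet
 facet normal 0.378 0.813 0.442
  outer loop
   vertex 0.9 3.6 4.9
   vertex 5.0 2.4 3.6
   vertex 3.1 4.1 2.1
  endloop
 endfacet
 facet normal -0.458 -0.491 0.741
  outer loop
   vertex 0.9 3.6 4.9
   vertex 0.2 3.8 4.6
   vertex 3.9 0.5 4.7
  endloop
 endfacet
 facet normal -0.043 -0.105 0.994
  outer loop
   vertex 0.9 3.6 4.9
   vertex 3.9 0.5 4.7
   vertex 4.5 1.2 4.8
  endloop
 endfacet
 facet normal -0.887 0.297 -0.354
  outer loop
   vertex 0.7 1.6 1.5
   vertex 0.2 3.8 4.6
   vertex 1.1 2.2 1.0
  endloop
 endfacet
 facet normal -0.809 0.052 -0.585
  outer loop
   vertex 0.7 1.6 1.5
   vertex 1.1 2.2 1.0
   vertex 1.3 0.8 0.6
  endloop
 endfacet
 facet normal -0.620 -0.684 0.385
  outer loop
   vertex 0.7 1.6 1.5
   vertex 3.9 0.5 4.7
   vertex 0.2 3.8 4.6
  endloop
 endfacet
 facet normal -0.567 -0.766 0.303
  outer loop
   vertex 0.7 1.6 1.5
   vertex 1.3 0.8 0.6
   vertex 3.9 0.5 4.7
  endloop
 endfacet
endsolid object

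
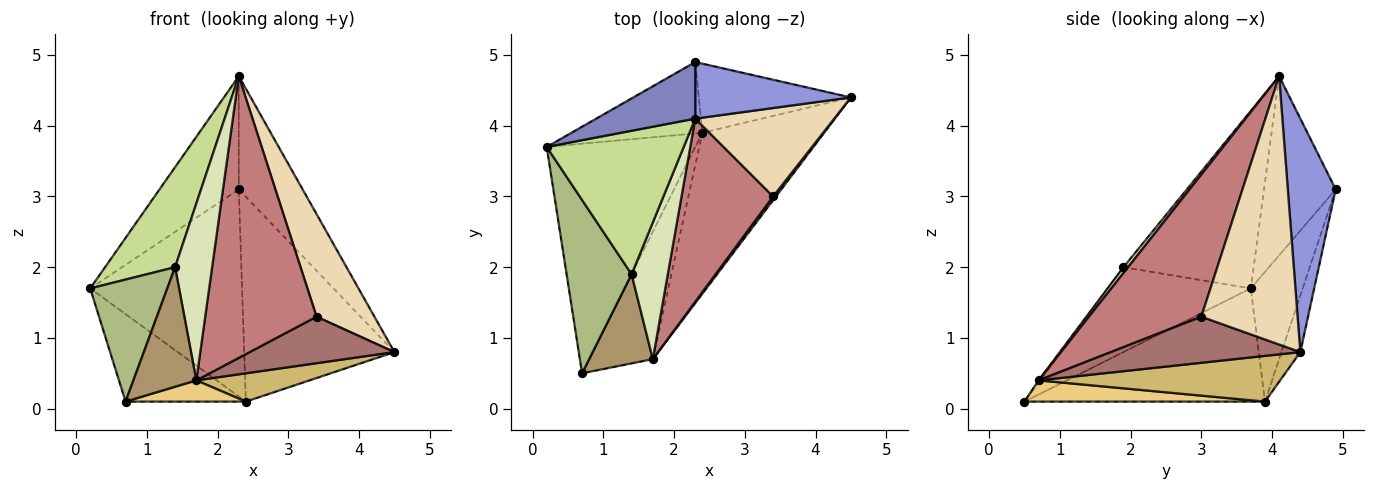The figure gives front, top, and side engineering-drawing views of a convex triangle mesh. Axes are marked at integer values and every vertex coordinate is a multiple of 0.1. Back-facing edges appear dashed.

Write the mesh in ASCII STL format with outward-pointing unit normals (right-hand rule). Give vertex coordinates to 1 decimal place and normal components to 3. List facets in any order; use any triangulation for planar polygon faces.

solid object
 facet normal -0.580 0.290 -0.761
  outer loop
   vertex 2.4 3.9 0.1
   vertex 0.7 0.5 0.1
   vertex 0.2 3.7 1.7
  endloop
 endfacet
 facet normal -0.629 0.695 0.348
  outer loop
   vertex 2.3 4.9 3.1
   vertex 0.2 3.7 1.7
   vertex 2.3 4.1 4.7
  endloop
 endfacet
 facet normal 0.557 0.743 0.371
  outer loop
   vertex 2.3 4.9 3.1
   vertex 2.3 4.1 4.7
   vertex 4.5 4.4 0.8
  endloop
 endfacet
 facet normal -0.307 0.900 -0.310
  outer loop
   vertex 2.3 4.9 3.1
   vertex 2.4 3.9 0.1
   vertex 0.2 3.7 1.7
  endloop
 endfacet
 facet normal -0.118 0.941 -0.318
  outer loop
   vertex 2.3 4.9 3.1
   vertex 4.5 4.4 0.8
   vertex 2.4 3.9 0.1
  endloop
 endfacet
 facet normal -0.730 -0.393 0.559
  outer loop
   vertex 1.4 1.9 2.0
   vertex 0.2 3.7 1.7
   vertex 0.7 0.5 0.1
  endloop
 endfacet
 facet normal -0.728 -0.392 0.562
  outer loop
   vertex 1.4 1.9 2.0
   vertex 2.3 4.1 4.7
   vertex 0.2 3.7 1.7
  endloop
 endfacet
 facet normal 0.098 -0.787 0.609
  outer loop
   vertex 1.7 0.7 0.4
   vertex 2.3 4.1 4.7
   vertex 1.4 1.9 2.0
  endloop
 endfacet
 facet normal -0.019 -0.802 0.598
  outer loop
   vertex 1.7 0.7 0.4
   vertex 1.4 1.9 2.0
   vertex 0.7 0.5 0.1
  endloop
 endfacet
 facet normal 0.347 -0.162 -0.924
  outer loop
   vertex 1.7 0.7 0.4
   vertex 2.4 3.9 0.1
   vertex 4.5 4.4 0.8
  endloop
 endfacet
 facet normal 0.312 -0.156 -0.937
  outer loop
   vertex 1.7 0.7 0.4
   vertex 0.7 0.5 0.1
   vertex 2.4 3.9 0.1
  endloop
 endfacet
 facet normal 0.783 -0.471 0.406
  outer loop
   vertex 3.4 3.0 1.3
   vertex 4.5 4.4 0.8
   vertex 2.3 4.1 4.7
  endloop
 endfacet
 facet normal 0.794 -0.606 0.049
  outer loop
   vertex 3.4 3.0 1.3
   vertex 1.7 0.7 0.4
   vertex 4.5 4.4 0.8
  endloop
 endfacet
 facet normal 0.646 -0.640 0.416
  outer loop
   vertex 3.4 3.0 1.3
   vertex 2.3 4.1 4.7
   vertex 1.7 0.7 0.4
  endloop
 endfacet
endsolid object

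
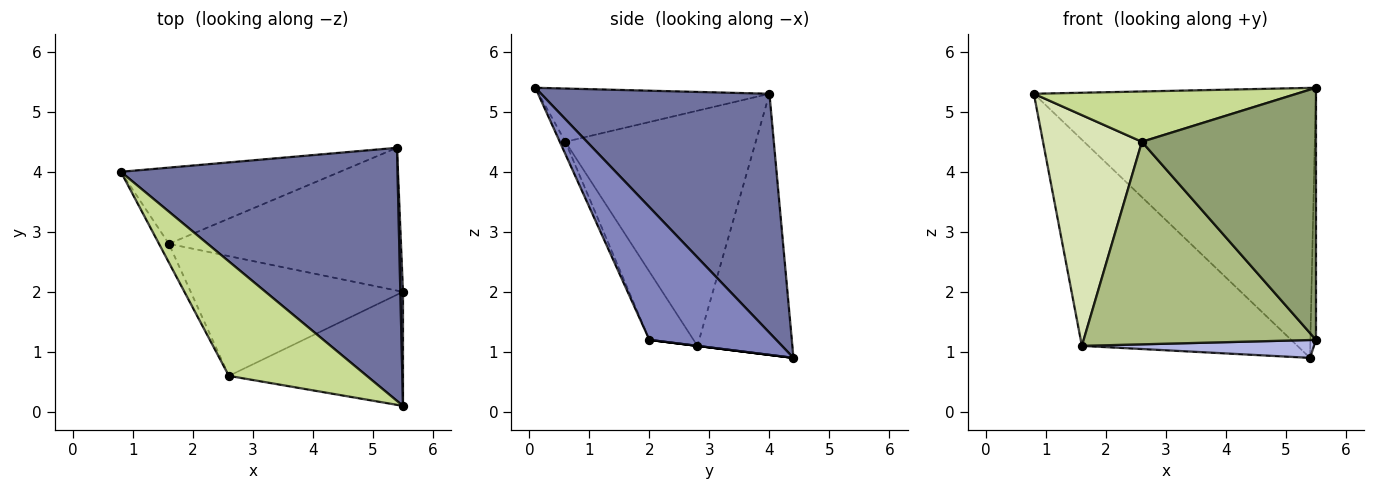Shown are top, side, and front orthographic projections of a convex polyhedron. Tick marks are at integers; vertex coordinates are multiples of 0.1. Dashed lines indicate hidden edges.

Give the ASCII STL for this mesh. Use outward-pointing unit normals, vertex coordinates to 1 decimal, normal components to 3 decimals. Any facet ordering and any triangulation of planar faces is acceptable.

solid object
 facet normal 0.509 0.628 0.589
  outer loop
   vertex 5.5 0.1 5.4
   vertex 5.4 4.4 0.9
   vertex 0.8 4.0 5.3
  endloop
 endfacet
 facet normal 0.999 0.044 0.020
  outer loop
   vertex 5.5 0.1 5.4
   vertex 5.5 2.0 1.2
   vertex 5.4 4.4 0.9
  endloop
 endfacet
 facet normal -0.382 0.867 -0.320
  outer loop
   vertex 1.6 2.8 1.1
   vertex 0.8 4.0 5.3
   vertex 5.4 4.4 0.9
  endloop
 endfacet
 facet normal 0.000 -0.124 -0.992
  outer loop
   vertex 1.6 2.8 1.1
   vertex 5.4 4.4 0.9
   vertex 5.5 2.0 1.2
  endloop
 endfacet
 facet normal -0.029 -0.911 -0.412
  outer loop
   vertex 2.6 0.6 4.5
   vertex 5.5 2.0 1.2
   vertex 5.5 0.1 5.4
  endloop
 endfacet
 facet normal -0.161 -0.850 -0.502
  outer loop
   vertex 2.6 0.6 4.5
   vertex 1.6 2.8 1.1
   vertex 5.5 2.0 1.2
  endloop
 endfacet
 facet normal -0.333 -0.380 0.863
  outer loop
   vertex 2.6 0.6 4.5
   vertex 5.5 0.1 5.4
   vertex 0.8 4.0 5.3
  endloop
 endfacet
 facet normal -0.887 -0.461 -0.037
  outer loop
   vertex 2.6 0.6 4.5
   vertex 0.8 4.0 5.3
   vertex 1.6 2.8 1.1
  endloop
 endfacet
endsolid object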